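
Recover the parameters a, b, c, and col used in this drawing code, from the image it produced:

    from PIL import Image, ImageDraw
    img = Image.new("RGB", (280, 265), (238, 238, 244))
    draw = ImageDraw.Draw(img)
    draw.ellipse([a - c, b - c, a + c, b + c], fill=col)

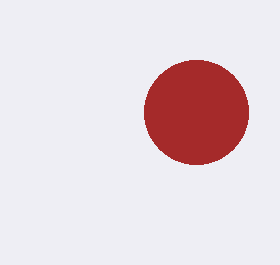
a = 196, b = 112, c = 52, col = 'brown'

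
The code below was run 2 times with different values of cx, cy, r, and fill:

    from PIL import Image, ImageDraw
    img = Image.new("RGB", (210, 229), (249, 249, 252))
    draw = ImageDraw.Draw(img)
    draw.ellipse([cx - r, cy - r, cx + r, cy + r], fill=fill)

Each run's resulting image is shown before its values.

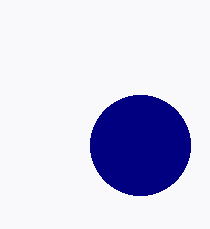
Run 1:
cx = 140
cy = 145
r = 50
fill = 'navy'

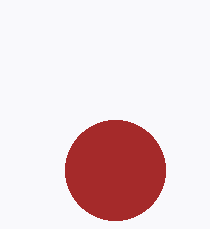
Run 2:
cx = 115, cy = 170, r = 50, fill = 'brown'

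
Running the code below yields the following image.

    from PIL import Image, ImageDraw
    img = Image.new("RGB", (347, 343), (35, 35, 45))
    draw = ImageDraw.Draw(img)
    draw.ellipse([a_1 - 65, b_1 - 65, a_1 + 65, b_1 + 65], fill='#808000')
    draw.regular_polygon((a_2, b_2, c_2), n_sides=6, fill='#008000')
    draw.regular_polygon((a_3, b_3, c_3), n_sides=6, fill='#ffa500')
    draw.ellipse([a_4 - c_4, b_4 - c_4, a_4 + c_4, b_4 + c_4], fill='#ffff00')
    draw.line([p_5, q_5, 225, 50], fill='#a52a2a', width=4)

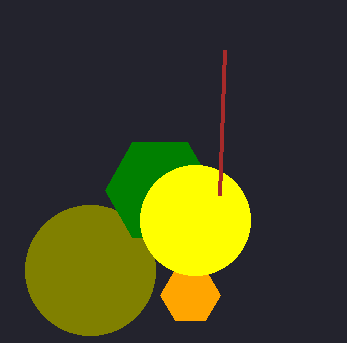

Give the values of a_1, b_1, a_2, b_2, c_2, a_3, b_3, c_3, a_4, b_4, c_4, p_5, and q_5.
a_1 = 90, b_1 = 270, a_2 = 160, b_2 = 190, c_2 = 55, a_3 = 190, b_3 = 295, c_3 = 30, a_4 = 195, b_4 = 220, c_4 = 55, p_5 = 220, q_5 = 195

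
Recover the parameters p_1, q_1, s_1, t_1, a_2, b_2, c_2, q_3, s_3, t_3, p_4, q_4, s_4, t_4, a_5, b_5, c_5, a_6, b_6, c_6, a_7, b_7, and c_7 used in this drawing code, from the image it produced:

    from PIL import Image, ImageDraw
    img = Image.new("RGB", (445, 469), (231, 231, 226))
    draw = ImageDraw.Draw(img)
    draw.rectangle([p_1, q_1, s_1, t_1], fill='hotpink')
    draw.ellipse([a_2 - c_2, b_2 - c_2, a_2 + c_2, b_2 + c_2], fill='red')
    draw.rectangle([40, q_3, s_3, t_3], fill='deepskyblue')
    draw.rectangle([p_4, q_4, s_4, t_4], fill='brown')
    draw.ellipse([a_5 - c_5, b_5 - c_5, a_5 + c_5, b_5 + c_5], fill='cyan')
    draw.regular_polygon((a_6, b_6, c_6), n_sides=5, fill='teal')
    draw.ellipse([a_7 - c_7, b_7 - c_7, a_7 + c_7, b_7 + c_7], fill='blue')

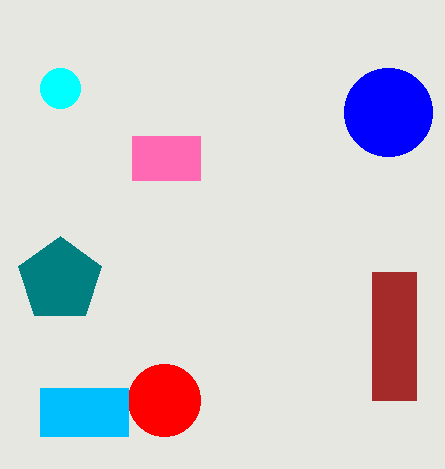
p_1 = 132
q_1 = 136
s_1 = 200
t_1 = 180
a_2 = 164
b_2 = 400
c_2 = 36
q_3 = 388
s_3 = 128
t_3 = 436
p_4 = 372
q_4 = 272
s_4 = 416
t_4 = 400
a_5 = 60
b_5 = 88
c_5 = 20
a_6 = 60
b_6 = 280
c_6 = 44
a_7 = 388
b_7 = 112
c_7 = 44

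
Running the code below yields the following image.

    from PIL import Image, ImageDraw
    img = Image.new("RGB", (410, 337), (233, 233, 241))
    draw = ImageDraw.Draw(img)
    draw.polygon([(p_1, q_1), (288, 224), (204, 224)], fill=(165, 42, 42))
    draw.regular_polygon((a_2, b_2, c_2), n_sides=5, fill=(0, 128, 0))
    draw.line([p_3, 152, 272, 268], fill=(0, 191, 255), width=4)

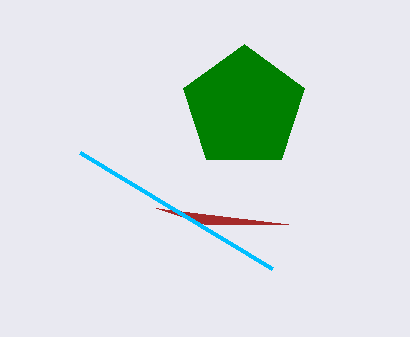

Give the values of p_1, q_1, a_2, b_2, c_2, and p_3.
p_1 = 156; q_1 = 208; a_2 = 244; b_2 = 108; c_2 = 64; p_3 = 80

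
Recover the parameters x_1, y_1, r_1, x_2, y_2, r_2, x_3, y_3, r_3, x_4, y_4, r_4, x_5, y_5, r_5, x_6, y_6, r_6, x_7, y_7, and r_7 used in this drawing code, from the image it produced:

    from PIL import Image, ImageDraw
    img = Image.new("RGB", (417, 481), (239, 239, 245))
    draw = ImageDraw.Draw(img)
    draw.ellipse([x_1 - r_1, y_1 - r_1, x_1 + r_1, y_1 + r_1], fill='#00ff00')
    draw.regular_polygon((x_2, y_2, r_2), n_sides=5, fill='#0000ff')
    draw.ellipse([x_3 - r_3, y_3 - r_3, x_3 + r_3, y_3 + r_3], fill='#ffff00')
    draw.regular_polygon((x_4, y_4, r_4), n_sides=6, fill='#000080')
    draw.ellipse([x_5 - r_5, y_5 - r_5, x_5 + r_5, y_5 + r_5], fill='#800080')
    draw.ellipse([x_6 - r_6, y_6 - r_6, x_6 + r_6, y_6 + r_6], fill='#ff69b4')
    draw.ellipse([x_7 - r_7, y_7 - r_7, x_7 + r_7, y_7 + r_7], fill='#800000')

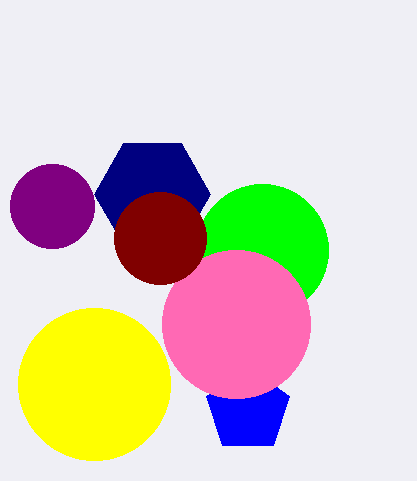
x_1 = 262, y_1 = 250, r_1 = 66, x_2 = 248, y_2 = 410, r_2 = 44, x_3 = 94, y_3 = 384, r_3 = 76, x_4 = 152, y_4 = 194, r_4 = 58, x_5 = 52, y_5 = 206, r_5 = 42, x_6 = 236, y_6 = 324, r_6 = 74, x_7 = 160, y_7 = 238, r_7 = 46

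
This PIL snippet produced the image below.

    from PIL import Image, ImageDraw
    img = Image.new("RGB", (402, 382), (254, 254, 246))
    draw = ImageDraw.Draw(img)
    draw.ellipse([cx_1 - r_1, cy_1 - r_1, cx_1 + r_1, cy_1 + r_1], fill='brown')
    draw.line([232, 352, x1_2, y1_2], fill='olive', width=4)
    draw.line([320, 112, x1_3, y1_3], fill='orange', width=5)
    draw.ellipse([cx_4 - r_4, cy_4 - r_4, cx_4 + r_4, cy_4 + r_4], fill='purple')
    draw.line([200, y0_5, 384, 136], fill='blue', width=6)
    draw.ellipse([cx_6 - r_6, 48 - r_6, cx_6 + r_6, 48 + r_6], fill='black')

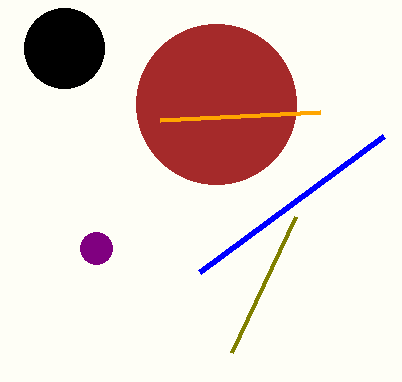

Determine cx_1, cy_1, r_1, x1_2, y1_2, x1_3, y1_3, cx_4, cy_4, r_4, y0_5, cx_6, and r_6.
cx_1 = 216, cy_1 = 104, r_1 = 80, x1_2 = 296, y1_2 = 216, x1_3 = 160, y1_3 = 120, cx_4 = 96, cy_4 = 248, r_4 = 16, y0_5 = 272, cx_6 = 64, r_6 = 40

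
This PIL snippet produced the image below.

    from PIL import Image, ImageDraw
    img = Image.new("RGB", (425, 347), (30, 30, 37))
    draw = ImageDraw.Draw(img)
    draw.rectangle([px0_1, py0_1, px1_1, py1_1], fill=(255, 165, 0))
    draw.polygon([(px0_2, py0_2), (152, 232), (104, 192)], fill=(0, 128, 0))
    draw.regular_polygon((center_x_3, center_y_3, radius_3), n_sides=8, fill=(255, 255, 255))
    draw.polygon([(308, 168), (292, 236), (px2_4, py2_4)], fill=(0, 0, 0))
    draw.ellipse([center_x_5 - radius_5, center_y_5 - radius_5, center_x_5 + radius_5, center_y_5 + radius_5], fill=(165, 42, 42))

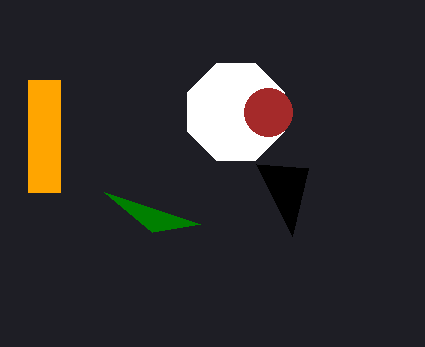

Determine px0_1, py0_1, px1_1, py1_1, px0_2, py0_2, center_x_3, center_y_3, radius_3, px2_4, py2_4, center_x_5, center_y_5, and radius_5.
px0_1 = 28
py0_1 = 80
px1_1 = 60
py1_1 = 192
px0_2 = 200
py0_2 = 224
center_x_3 = 236
center_y_3 = 112
radius_3 = 52
px2_4 = 256
py2_4 = 164
center_x_5 = 268
center_y_5 = 112
radius_5 = 24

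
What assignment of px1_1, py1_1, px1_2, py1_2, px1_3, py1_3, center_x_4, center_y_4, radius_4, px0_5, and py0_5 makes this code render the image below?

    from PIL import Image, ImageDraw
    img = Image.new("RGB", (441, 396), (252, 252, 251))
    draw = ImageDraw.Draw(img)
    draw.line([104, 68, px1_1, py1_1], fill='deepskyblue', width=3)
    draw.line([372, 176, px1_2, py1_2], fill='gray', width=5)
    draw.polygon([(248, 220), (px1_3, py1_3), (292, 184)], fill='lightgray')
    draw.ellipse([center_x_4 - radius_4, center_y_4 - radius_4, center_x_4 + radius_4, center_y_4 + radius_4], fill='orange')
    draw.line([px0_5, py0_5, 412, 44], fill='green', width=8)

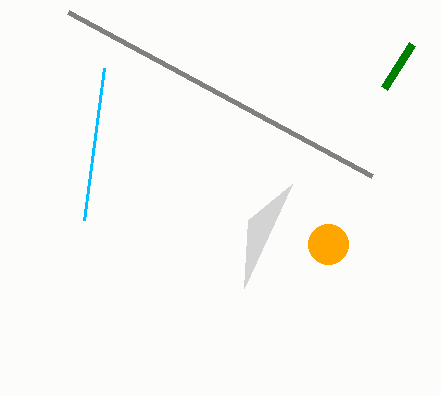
px1_1 = 84
py1_1 = 220
px1_2 = 68
py1_2 = 12
px1_3 = 244
py1_3 = 288
center_x_4 = 328
center_y_4 = 244
radius_4 = 20
px0_5 = 384
py0_5 = 88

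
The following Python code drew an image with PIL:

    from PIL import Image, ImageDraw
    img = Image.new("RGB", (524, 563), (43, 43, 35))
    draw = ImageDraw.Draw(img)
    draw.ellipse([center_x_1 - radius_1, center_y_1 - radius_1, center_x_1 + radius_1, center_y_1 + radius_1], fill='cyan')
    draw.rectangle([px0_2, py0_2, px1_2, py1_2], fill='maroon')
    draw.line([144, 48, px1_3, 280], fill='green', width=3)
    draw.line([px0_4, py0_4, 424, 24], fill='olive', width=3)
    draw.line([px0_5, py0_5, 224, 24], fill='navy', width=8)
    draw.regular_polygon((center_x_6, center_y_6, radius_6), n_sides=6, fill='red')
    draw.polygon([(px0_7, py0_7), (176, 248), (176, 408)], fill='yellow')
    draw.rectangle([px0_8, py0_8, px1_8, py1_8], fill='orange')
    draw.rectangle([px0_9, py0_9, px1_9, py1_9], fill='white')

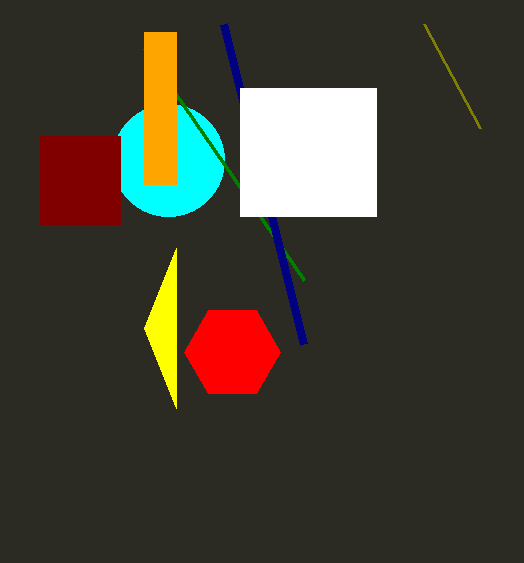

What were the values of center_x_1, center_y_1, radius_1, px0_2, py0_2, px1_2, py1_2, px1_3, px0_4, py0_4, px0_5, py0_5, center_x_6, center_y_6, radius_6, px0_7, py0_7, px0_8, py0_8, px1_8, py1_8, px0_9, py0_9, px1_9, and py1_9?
center_x_1 = 168; center_y_1 = 160; radius_1 = 56; px0_2 = 40; py0_2 = 136; px1_2 = 120; py1_2 = 224; px1_3 = 304; px0_4 = 480; py0_4 = 128; px0_5 = 304; py0_5 = 344; center_x_6 = 232; center_y_6 = 352; radius_6 = 48; px0_7 = 144; py0_7 = 328; px0_8 = 144; py0_8 = 32; px1_8 = 176; py1_8 = 184; px0_9 = 240; py0_9 = 88; px1_9 = 376; py1_9 = 216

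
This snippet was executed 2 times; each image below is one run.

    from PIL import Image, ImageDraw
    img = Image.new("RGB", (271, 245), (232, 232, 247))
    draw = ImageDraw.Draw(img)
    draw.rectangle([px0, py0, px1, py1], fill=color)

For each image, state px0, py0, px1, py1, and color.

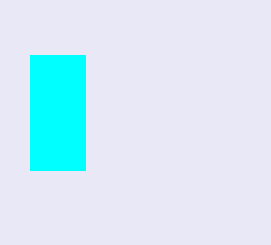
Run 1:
px0 = 30
py0 = 55
px1 = 85
py1 = 170
color = 'cyan'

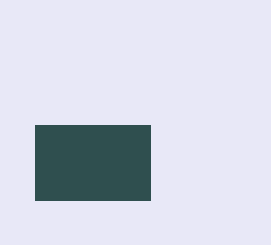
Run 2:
px0 = 35, py0 = 125, px1 = 150, py1 = 200, color = 'darkslategray'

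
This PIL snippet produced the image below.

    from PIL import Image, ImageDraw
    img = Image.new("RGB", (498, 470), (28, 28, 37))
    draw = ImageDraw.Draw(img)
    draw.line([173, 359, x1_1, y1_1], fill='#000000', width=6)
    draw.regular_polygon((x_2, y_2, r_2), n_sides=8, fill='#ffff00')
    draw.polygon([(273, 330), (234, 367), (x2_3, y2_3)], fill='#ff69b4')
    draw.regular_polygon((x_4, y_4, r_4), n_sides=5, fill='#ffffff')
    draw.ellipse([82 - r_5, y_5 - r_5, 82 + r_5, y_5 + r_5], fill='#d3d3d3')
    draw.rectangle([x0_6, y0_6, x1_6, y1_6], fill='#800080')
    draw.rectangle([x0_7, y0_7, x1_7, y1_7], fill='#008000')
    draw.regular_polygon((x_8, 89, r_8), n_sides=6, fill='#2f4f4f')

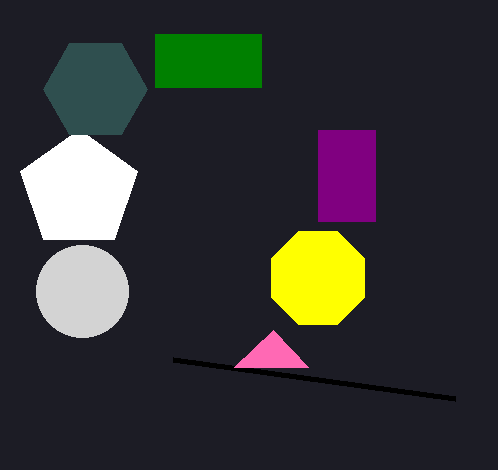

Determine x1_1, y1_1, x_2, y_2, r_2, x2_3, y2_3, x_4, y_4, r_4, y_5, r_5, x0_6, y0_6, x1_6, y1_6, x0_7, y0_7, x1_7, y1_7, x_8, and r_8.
x1_1 = 455
y1_1 = 398
x_2 = 318
y_2 = 278
r_2 = 50
x2_3 = 308
y2_3 = 367
x_4 = 79
y_4 = 190
r_4 = 61
y_5 = 291
r_5 = 46
x0_6 = 318
y0_6 = 130
x1_6 = 375
y1_6 = 221
x0_7 = 155
y0_7 = 34
x1_7 = 261
y1_7 = 87
x_8 = 95
r_8 = 52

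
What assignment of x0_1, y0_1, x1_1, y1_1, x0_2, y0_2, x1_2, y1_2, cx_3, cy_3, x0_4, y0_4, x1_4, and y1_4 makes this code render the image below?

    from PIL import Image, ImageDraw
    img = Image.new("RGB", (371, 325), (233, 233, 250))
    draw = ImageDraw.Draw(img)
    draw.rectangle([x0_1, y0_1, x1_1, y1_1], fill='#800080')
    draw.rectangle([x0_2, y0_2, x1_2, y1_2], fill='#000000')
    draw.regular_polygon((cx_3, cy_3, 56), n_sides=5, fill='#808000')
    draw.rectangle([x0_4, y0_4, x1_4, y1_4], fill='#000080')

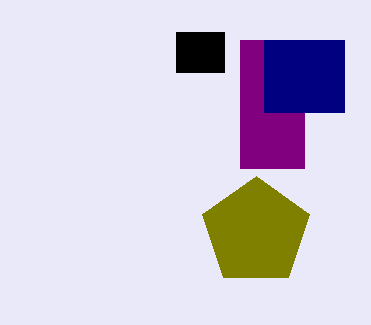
x0_1 = 240
y0_1 = 40
x1_1 = 304
y1_1 = 168
x0_2 = 176
y0_2 = 32
x1_2 = 224
y1_2 = 72
cx_3 = 256
cy_3 = 232
x0_4 = 264
y0_4 = 40
x1_4 = 344
y1_4 = 112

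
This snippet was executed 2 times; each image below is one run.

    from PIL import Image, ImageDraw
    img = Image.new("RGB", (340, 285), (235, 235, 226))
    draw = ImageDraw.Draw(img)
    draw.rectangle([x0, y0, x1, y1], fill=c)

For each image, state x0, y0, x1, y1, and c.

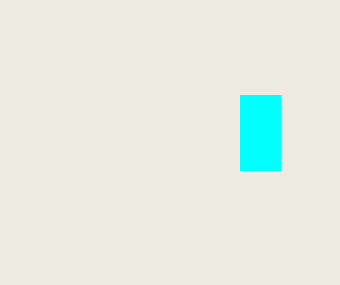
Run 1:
x0 = 240, y0 = 95, x1 = 280, y1 = 170, c = 'cyan'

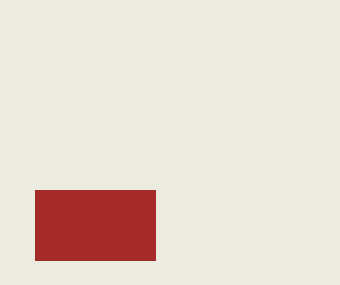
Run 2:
x0 = 35
y0 = 190
x1 = 155
y1 = 260
c = 'brown'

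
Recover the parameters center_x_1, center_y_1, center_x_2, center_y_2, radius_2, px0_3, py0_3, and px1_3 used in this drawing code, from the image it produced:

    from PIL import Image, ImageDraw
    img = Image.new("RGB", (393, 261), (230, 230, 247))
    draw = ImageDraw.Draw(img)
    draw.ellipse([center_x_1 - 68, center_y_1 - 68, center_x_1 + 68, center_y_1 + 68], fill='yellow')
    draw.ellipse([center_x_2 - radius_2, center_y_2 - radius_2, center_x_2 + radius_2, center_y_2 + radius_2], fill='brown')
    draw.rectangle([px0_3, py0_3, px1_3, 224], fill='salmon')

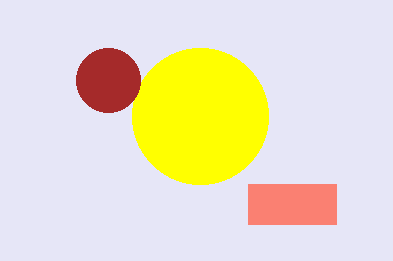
center_x_1 = 200
center_y_1 = 116
center_x_2 = 108
center_y_2 = 80
radius_2 = 32
px0_3 = 248
py0_3 = 184
px1_3 = 336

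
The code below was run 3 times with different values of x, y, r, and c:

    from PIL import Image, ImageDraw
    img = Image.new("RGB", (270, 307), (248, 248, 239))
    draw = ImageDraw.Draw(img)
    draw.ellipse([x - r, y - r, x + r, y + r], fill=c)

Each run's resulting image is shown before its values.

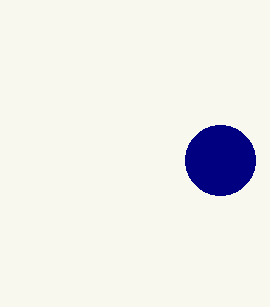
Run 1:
x = 220, y = 160, r = 35, c = 'navy'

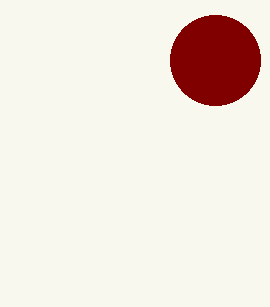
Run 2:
x = 215, y = 60, r = 45, c = 'maroon'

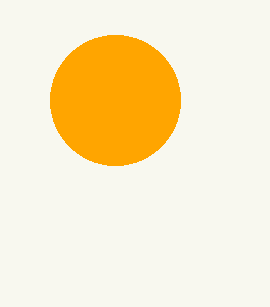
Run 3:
x = 115; y = 100; r = 65; c = 'orange'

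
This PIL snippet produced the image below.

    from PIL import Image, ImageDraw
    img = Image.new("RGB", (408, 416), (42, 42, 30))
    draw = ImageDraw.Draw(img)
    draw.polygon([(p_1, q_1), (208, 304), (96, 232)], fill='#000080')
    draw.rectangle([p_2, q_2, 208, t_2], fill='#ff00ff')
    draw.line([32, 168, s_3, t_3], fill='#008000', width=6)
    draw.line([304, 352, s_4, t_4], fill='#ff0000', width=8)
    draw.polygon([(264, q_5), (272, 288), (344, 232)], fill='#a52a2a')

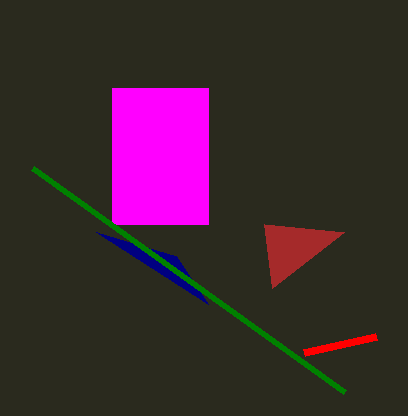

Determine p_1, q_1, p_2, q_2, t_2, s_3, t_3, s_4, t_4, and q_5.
p_1 = 176
q_1 = 256
p_2 = 112
q_2 = 88
t_2 = 224
s_3 = 344
t_3 = 392
s_4 = 376
t_4 = 336
q_5 = 224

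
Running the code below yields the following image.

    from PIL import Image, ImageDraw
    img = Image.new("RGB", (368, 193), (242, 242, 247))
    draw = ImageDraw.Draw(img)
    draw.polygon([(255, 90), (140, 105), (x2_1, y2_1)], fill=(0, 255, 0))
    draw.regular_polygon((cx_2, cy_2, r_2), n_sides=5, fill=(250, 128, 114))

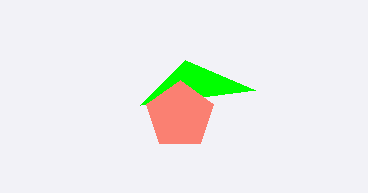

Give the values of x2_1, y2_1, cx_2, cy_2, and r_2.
x2_1 = 185
y2_1 = 60
cx_2 = 180
cy_2 = 115
r_2 = 35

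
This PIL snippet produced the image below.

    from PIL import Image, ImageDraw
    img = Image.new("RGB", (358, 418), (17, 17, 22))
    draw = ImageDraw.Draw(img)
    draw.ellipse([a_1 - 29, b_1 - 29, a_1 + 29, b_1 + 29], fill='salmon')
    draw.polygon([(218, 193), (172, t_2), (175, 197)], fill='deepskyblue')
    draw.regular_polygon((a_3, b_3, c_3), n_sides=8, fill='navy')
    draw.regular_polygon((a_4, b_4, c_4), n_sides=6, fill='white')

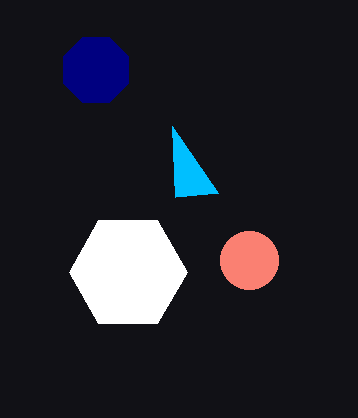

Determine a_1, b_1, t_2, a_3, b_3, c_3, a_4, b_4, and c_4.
a_1 = 249
b_1 = 260
t_2 = 126
a_3 = 96
b_3 = 70
c_3 = 35
a_4 = 128
b_4 = 272
c_4 = 59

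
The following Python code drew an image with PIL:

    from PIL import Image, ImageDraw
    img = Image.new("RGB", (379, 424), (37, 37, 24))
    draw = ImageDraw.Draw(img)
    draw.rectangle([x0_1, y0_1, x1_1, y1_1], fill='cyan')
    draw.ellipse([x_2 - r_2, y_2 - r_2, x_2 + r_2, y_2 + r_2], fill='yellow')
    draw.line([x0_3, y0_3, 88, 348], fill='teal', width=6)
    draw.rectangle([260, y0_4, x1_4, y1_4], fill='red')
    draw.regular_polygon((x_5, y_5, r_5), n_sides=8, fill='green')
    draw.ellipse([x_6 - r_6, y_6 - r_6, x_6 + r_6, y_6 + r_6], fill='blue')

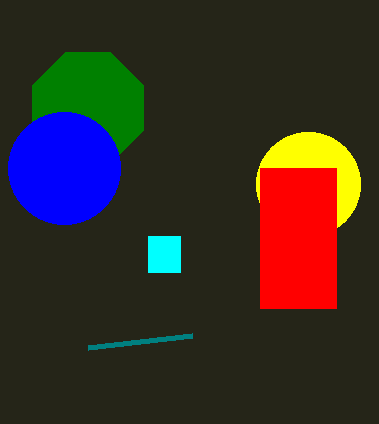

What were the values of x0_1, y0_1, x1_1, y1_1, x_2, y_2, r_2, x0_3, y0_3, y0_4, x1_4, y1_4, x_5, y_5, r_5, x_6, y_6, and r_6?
x0_1 = 148; y0_1 = 236; x1_1 = 180; y1_1 = 272; x_2 = 308; y_2 = 184; r_2 = 52; x0_3 = 192; y0_3 = 336; y0_4 = 168; x1_4 = 336; y1_4 = 308; x_5 = 88; y_5 = 108; r_5 = 60; x_6 = 64; y_6 = 168; r_6 = 56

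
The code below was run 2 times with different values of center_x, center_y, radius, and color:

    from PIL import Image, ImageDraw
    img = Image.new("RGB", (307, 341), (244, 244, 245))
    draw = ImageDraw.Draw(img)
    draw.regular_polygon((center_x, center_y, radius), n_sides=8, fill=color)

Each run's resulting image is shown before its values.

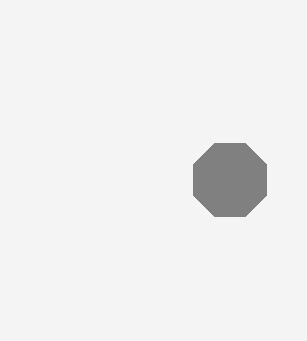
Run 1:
center_x = 230
center_y = 180
radius = 40
color = 'gray'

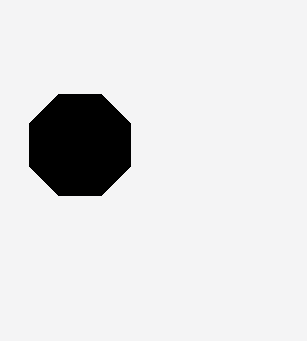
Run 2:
center_x = 80
center_y = 145
radius = 55
color = 'black'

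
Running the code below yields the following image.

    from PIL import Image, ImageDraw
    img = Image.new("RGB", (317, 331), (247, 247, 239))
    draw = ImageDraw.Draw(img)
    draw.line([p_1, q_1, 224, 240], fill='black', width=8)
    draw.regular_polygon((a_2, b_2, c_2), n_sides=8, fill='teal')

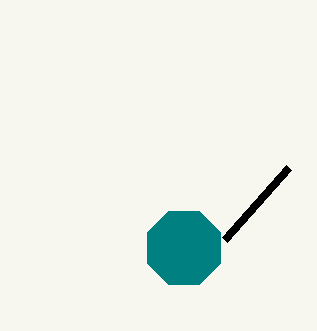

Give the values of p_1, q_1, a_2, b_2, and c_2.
p_1 = 288, q_1 = 168, a_2 = 184, b_2 = 248, c_2 = 40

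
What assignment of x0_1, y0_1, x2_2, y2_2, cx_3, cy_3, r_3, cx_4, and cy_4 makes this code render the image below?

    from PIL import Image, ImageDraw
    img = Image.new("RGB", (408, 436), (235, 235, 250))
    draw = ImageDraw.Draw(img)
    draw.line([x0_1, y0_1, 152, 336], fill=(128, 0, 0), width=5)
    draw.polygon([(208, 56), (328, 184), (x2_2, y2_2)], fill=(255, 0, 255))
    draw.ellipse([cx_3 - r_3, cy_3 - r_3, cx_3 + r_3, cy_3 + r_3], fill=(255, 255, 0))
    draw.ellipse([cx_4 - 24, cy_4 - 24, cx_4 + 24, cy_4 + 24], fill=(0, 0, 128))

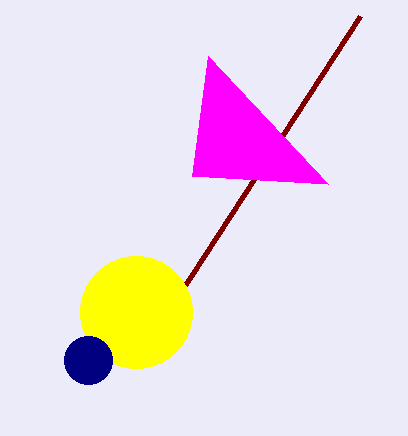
x0_1 = 360
y0_1 = 16
x2_2 = 192
y2_2 = 176
cx_3 = 136
cy_3 = 312
r_3 = 56
cx_4 = 88
cy_4 = 360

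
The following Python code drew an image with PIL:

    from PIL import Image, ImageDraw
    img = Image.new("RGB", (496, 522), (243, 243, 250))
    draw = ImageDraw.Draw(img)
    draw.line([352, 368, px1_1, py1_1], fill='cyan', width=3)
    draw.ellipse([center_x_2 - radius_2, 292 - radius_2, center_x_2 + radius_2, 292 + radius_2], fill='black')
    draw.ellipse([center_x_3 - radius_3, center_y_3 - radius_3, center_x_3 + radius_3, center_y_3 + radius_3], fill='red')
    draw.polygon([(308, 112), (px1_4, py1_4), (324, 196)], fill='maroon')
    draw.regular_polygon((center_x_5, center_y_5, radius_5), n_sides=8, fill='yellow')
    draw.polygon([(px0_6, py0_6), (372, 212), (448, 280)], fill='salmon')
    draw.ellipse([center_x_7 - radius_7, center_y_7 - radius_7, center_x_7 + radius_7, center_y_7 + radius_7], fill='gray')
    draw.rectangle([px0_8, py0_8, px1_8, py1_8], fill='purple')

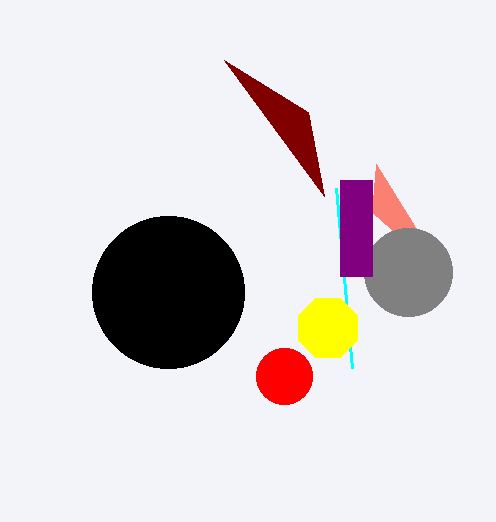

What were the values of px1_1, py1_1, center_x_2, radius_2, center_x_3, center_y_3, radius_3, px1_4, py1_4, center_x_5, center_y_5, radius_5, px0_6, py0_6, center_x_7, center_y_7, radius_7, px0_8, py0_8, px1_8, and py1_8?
px1_1 = 336
py1_1 = 188
center_x_2 = 168
radius_2 = 76
center_x_3 = 284
center_y_3 = 376
radius_3 = 28
px1_4 = 224
py1_4 = 60
center_x_5 = 328
center_y_5 = 328
radius_5 = 32
px0_6 = 376
py0_6 = 164
center_x_7 = 408
center_y_7 = 272
radius_7 = 44
px0_8 = 340
py0_8 = 180
px1_8 = 372
py1_8 = 276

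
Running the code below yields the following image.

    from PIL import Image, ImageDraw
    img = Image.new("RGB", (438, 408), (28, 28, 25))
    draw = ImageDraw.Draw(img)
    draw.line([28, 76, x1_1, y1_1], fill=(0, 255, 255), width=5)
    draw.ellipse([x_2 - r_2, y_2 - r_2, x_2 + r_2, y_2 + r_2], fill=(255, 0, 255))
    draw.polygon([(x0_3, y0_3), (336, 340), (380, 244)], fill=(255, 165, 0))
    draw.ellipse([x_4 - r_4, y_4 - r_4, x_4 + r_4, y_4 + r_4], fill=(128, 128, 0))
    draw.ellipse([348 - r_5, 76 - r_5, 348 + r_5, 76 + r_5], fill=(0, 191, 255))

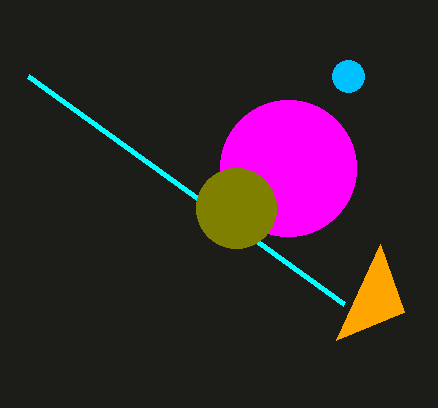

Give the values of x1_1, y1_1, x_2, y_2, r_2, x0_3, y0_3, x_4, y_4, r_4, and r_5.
x1_1 = 344, y1_1 = 304, x_2 = 288, y_2 = 168, r_2 = 68, x0_3 = 404, y0_3 = 312, x_4 = 236, y_4 = 208, r_4 = 40, r_5 = 16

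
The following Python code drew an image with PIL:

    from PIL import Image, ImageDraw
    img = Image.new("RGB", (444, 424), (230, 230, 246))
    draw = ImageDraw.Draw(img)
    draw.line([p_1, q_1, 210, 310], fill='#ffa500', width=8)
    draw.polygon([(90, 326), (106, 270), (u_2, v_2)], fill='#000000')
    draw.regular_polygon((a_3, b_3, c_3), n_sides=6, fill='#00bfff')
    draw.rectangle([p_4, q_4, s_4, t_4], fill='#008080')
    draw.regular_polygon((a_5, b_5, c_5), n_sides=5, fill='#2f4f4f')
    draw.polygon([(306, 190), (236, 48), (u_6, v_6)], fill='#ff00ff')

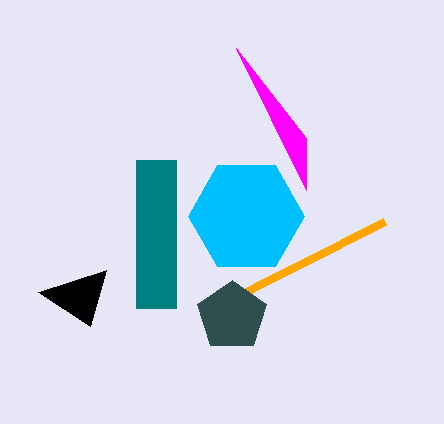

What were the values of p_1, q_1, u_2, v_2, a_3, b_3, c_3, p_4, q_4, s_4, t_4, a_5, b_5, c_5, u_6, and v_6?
p_1 = 384; q_1 = 222; u_2 = 38; v_2 = 292; a_3 = 246; b_3 = 216; c_3 = 58; p_4 = 136; q_4 = 160; s_4 = 176; t_4 = 308; a_5 = 232; b_5 = 316; c_5 = 36; u_6 = 306; v_6 = 138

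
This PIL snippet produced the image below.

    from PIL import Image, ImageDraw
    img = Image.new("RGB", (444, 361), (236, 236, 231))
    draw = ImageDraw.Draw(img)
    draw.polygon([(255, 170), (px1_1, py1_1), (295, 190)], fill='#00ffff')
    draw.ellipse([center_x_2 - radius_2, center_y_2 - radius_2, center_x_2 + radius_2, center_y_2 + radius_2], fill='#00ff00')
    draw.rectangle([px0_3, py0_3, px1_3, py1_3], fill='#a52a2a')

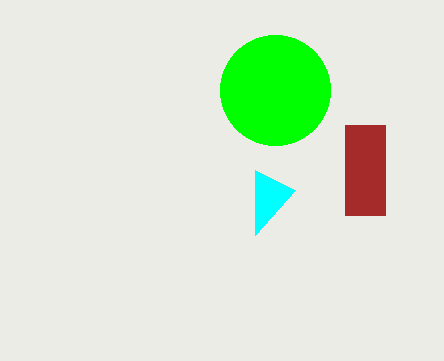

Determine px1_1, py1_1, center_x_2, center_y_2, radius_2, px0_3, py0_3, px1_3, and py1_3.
px1_1 = 255, py1_1 = 235, center_x_2 = 275, center_y_2 = 90, radius_2 = 55, px0_3 = 345, py0_3 = 125, px1_3 = 385, py1_3 = 215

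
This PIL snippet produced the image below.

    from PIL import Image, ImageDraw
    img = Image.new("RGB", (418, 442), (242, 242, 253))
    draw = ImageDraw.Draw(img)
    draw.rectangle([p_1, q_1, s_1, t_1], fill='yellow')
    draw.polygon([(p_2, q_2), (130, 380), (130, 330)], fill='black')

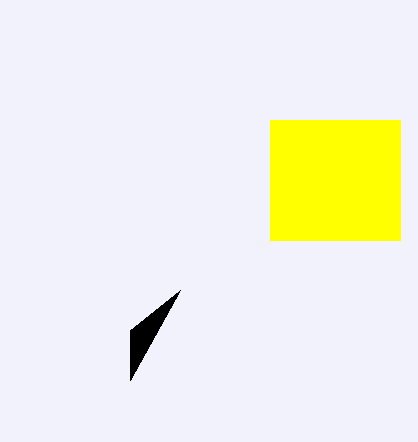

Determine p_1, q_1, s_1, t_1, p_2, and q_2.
p_1 = 270; q_1 = 120; s_1 = 400; t_1 = 240; p_2 = 180; q_2 = 290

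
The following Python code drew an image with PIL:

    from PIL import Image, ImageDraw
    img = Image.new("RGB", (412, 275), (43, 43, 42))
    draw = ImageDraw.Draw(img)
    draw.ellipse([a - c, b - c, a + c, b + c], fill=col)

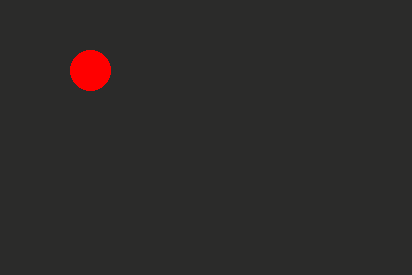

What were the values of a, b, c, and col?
a = 90, b = 70, c = 20, col = 'red'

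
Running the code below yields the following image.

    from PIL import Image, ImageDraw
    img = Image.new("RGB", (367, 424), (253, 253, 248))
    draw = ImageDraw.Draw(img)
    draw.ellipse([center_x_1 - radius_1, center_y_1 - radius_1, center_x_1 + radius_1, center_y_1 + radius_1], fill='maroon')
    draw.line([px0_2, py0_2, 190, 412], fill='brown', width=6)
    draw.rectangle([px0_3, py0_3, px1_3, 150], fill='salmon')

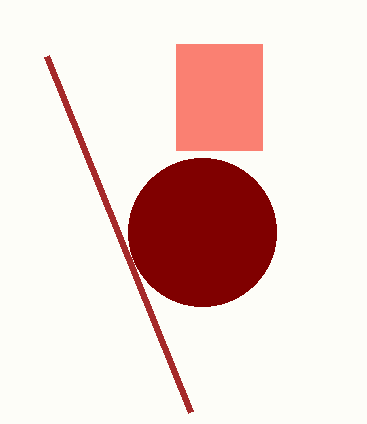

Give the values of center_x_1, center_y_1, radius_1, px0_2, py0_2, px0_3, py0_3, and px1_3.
center_x_1 = 202
center_y_1 = 232
radius_1 = 74
px0_2 = 46
py0_2 = 56
px0_3 = 176
py0_3 = 44
px1_3 = 262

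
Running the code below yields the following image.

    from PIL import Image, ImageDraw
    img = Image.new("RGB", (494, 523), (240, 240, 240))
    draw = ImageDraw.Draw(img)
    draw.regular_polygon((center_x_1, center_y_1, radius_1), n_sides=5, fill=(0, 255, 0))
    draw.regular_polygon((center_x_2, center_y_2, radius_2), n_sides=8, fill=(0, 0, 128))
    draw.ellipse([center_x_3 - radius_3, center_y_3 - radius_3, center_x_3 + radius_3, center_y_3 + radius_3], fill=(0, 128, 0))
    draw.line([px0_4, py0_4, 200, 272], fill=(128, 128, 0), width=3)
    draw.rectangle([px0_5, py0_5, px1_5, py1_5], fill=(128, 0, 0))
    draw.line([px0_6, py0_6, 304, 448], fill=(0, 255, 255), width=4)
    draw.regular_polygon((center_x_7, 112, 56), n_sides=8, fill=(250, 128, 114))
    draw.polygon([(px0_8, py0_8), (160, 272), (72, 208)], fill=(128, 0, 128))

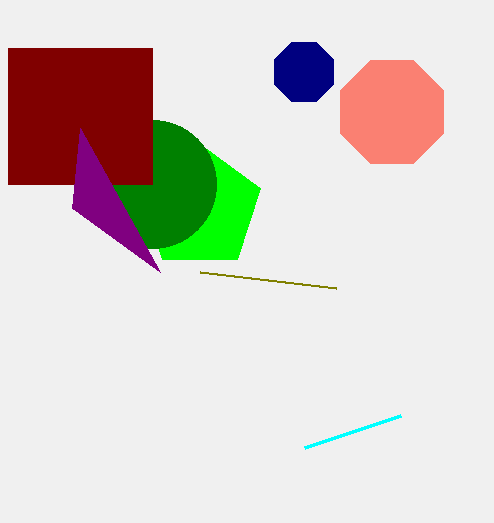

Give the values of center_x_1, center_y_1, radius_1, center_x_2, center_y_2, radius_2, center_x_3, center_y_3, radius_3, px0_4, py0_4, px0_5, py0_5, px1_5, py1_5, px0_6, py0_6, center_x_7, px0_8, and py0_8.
center_x_1 = 200; center_y_1 = 208; radius_1 = 64; center_x_2 = 304; center_y_2 = 72; radius_2 = 32; center_x_3 = 152; center_y_3 = 184; radius_3 = 64; px0_4 = 336; py0_4 = 288; px0_5 = 8; py0_5 = 48; px1_5 = 152; py1_5 = 184; px0_6 = 400; py0_6 = 416; center_x_7 = 392; px0_8 = 80; py0_8 = 128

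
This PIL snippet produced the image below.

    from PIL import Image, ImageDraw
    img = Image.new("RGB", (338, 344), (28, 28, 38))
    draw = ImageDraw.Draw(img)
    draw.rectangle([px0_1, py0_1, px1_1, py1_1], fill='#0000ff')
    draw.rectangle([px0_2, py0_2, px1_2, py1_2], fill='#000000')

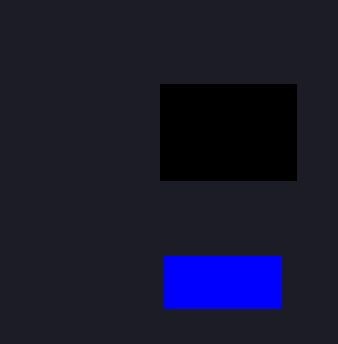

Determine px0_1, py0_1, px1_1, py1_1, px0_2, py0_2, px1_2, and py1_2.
px0_1 = 164
py0_1 = 256
px1_1 = 280
py1_1 = 308
px0_2 = 160
py0_2 = 84
px1_2 = 296
py1_2 = 180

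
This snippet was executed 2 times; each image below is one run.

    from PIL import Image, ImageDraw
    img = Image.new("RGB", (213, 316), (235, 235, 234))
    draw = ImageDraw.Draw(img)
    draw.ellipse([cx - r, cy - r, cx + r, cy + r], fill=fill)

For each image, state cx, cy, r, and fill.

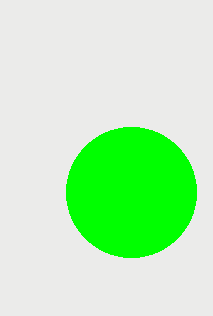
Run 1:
cx = 131; cy = 192; r = 65; fill = 'lime'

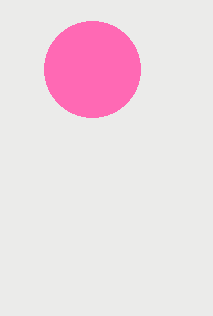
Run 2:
cx = 92
cy = 69
r = 48
fill = 'hotpink'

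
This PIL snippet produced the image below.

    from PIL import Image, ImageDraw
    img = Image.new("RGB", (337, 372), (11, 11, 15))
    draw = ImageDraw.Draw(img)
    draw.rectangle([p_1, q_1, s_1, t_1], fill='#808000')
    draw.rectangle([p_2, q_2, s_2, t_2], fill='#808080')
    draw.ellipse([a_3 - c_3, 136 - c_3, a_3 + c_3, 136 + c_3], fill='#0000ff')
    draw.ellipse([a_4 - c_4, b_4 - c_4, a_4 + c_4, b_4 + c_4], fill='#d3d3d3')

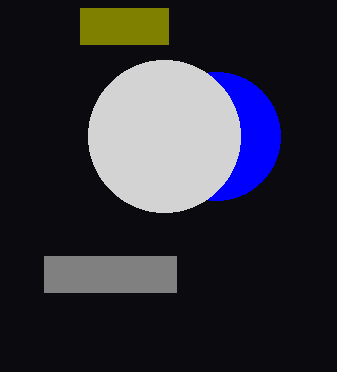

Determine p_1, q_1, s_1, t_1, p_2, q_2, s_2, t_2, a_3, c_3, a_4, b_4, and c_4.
p_1 = 80; q_1 = 8; s_1 = 168; t_1 = 44; p_2 = 44; q_2 = 256; s_2 = 176; t_2 = 292; a_3 = 216; c_3 = 64; a_4 = 164; b_4 = 136; c_4 = 76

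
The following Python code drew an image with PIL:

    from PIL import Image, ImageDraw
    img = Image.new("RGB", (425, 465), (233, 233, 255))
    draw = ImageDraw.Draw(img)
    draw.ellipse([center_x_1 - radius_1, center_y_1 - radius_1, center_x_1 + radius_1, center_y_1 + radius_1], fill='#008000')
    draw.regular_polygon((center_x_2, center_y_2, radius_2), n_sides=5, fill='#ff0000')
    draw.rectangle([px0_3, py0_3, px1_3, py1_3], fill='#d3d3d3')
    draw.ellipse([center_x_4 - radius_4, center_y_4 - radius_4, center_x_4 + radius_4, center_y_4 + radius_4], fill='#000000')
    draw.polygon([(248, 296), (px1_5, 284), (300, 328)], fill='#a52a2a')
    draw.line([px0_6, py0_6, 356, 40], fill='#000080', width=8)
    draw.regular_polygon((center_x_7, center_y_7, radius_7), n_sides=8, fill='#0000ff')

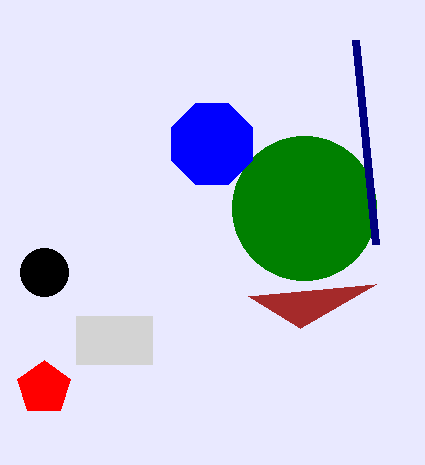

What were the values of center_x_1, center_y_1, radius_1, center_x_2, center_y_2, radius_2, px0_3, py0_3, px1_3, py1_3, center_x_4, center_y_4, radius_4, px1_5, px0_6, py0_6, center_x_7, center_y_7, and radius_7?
center_x_1 = 304, center_y_1 = 208, radius_1 = 72, center_x_2 = 44, center_y_2 = 388, radius_2 = 28, px0_3 = 76, py0_3 = 316, px1_3 = 152, py1_3 = 364, center_x_4 = 44, center_y_4 = 272, radius_4 = 24, px1_5 = 376, px0_6 = 376, py0_6 = 244, center_x_7 = 212, center_y_7 = 144, radius_7 = 44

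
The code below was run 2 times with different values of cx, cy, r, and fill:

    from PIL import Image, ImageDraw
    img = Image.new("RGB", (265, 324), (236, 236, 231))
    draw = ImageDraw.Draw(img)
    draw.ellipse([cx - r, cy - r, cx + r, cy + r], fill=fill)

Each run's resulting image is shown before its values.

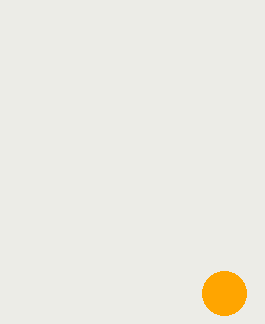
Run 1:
cx = 224; cy = 293; r = 22; fill = 'orange'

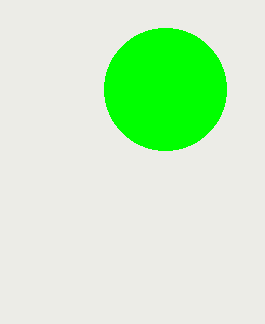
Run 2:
cx = 165, cy = 89, r = 61, fill = 'lime'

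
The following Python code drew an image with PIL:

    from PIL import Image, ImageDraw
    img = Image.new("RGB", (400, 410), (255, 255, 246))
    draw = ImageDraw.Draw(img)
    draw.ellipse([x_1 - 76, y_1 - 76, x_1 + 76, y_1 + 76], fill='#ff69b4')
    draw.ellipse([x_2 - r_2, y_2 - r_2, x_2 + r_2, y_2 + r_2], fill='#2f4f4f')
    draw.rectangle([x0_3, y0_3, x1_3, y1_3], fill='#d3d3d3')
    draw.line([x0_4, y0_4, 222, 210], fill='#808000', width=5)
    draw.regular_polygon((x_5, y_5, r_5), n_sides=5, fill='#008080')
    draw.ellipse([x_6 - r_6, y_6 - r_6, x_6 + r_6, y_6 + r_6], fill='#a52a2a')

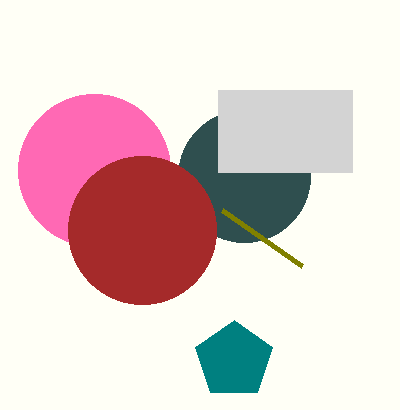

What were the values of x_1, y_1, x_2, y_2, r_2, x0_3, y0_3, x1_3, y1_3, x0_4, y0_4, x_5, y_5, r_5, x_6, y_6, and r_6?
x_1 = 94
y_1 = 170
x_2 = 244
y_2 = 176
r_2 = 66
x0_3 = 218
y0_3 = 90
x1_3 = 352
y1_3 = 172
x0_4 = 302
y0_4 = 266
x_5 = 234
y_5 = 360
r_5 = 40
x_6 = 142
y_6 = 230
r_6 = 74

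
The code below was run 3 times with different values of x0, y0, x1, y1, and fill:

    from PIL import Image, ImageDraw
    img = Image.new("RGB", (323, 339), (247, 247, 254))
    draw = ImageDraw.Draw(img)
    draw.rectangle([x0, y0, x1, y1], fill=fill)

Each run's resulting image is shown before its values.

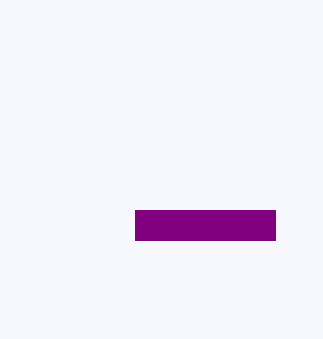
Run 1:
x0 = 135, y0 = 210, x1 = 275, y1 = 240, fill = 'purple'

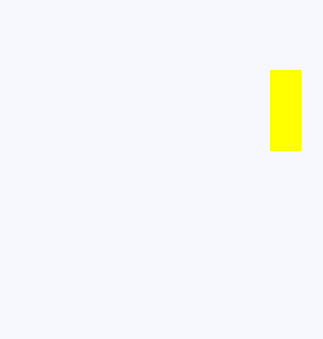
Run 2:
x0 = 270, y0 = 70, x1 = 300, y1 = 150, fill = 'yellow'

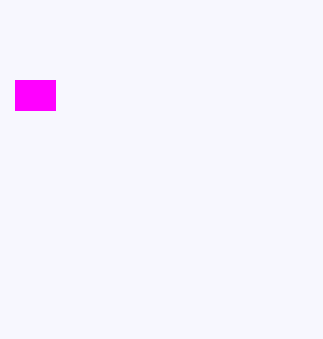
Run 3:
x0 = 15; y0 = 80; x1 = 55; y1 = 110; fill = 'magenta'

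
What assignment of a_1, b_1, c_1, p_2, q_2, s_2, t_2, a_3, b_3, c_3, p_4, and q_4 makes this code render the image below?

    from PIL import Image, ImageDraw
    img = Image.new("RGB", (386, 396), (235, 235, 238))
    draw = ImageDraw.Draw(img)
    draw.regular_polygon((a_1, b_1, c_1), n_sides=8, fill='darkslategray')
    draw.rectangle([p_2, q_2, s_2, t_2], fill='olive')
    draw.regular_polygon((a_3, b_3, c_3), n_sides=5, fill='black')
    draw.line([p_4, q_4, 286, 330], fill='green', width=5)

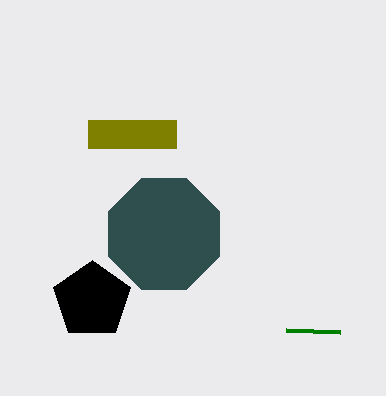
a_1 = 164
b_1 = 234
c_1 = 60
p_2 = 88
q_2 = 120
s_2 = 176
t_2 = 148
a_3 = 92
b_3 = 300
c_3 = 40
p_4 = 340
q_4 = 332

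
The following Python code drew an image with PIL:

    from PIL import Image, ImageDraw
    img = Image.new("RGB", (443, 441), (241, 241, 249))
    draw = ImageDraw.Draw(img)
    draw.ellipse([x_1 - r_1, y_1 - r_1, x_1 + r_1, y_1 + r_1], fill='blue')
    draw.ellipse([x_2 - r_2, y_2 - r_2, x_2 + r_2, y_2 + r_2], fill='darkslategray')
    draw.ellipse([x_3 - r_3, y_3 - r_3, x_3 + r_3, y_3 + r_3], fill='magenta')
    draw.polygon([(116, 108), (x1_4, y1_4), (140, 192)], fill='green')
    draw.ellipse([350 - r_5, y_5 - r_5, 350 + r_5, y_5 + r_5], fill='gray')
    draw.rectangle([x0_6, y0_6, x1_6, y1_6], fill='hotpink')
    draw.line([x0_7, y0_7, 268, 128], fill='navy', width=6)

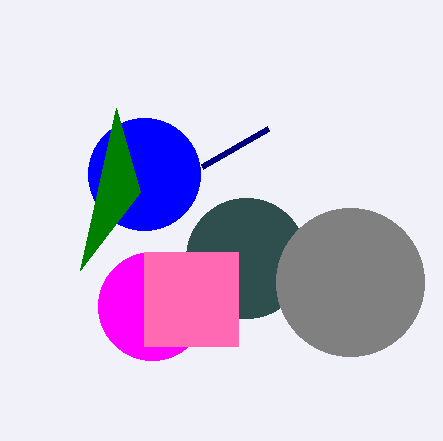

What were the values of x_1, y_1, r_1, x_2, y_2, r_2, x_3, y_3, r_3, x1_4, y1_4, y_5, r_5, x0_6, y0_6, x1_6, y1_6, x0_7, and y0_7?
x_1 = 144, y_1 = 174, r_1 = 56, x_2 = 246, y_2 = 258, r_2 = 60, x_3 = 152, y_3 = 306, r_3 = 54, x1_4 = 80, y1_4 = 270, y_5 = 282, r_5 = 74, x0_6 = 144, y0_6 = 252, x1_6 = 238, y1_6 = 346, x0_7 = 202, y0_7 = 166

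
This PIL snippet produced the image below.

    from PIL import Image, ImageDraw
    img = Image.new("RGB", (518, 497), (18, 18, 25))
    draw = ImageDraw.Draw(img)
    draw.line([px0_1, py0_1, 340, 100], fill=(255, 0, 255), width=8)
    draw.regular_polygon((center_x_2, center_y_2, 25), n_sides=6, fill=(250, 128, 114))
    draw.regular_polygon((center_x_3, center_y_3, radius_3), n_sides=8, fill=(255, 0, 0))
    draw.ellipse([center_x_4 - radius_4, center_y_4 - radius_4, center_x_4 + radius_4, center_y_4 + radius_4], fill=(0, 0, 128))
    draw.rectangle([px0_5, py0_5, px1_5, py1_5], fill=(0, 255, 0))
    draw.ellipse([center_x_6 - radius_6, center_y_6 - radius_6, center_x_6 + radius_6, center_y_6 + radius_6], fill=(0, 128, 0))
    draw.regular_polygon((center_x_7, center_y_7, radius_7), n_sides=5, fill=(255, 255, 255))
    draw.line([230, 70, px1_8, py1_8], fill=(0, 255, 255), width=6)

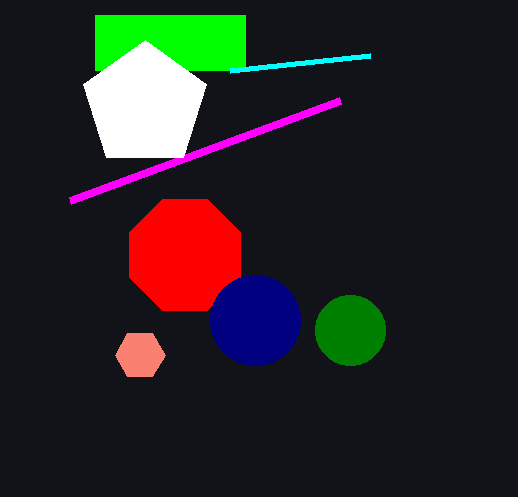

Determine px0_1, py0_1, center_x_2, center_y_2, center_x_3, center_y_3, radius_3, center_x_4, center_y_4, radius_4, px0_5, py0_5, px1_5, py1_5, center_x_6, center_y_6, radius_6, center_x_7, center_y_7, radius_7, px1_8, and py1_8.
px0_1 = 70; py0_1 = 200; center_x_2 = 140; center_y_2 = 355; center_x_3 = 185; center_y_3 = 255; radius_3 = 60; center_x_4 = 255; center_y_4 = 320; radius_4 = 45; px0_5 = 95; py0_5 = 15; px1_5 = 245; py1_5 = 70; center_x_6 = 350; center_y_6 = 330; radius_6 = 35; center_x_7 = 145; center_y_7 = 105; radius_7 = 65; px1_8 = 370; py1_8 = 55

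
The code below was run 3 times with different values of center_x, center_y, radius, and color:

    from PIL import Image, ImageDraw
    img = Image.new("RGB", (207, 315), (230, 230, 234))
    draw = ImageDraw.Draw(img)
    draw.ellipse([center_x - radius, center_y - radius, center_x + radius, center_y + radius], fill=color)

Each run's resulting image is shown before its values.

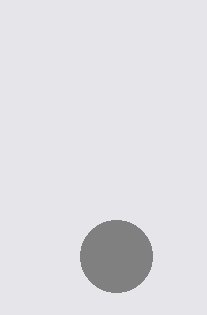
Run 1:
center_x = 116; center_y = 256; radius = 36; color = 'gray'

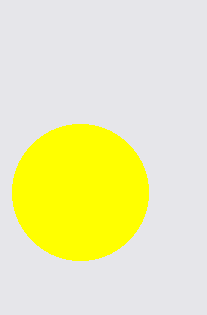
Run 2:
center_x = 80, center_y = 192, radius = 68, color = 'yellow'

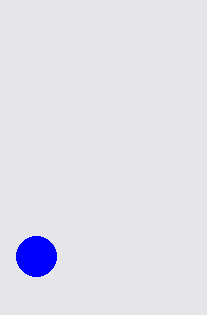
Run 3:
center_x = 36; center_y = 256; radius = 20; color = 'blue'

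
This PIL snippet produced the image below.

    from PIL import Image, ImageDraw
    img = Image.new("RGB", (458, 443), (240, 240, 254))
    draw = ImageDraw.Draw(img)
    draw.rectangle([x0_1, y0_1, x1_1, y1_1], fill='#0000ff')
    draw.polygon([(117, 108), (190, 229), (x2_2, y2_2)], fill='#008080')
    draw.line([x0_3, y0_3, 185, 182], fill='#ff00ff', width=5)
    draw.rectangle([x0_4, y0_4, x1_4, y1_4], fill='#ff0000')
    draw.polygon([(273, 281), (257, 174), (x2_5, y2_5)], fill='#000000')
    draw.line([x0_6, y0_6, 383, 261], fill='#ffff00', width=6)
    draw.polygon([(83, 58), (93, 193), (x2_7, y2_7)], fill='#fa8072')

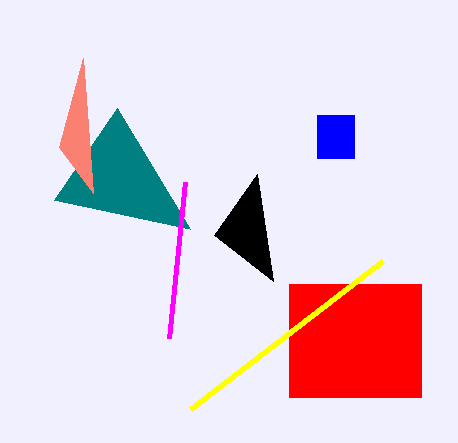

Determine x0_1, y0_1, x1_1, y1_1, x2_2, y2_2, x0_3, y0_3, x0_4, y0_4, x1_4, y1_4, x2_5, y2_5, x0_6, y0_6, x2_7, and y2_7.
x0_1 = 317; y0_1 = 115; x1_1 = 354; y1_1 = 158; x2_2 = 54; y2_2 = 200; x0_3 = 169; y0_3 = 338; x0_4 = 289; y0_4 = 284; x1_4 = 421; y1_4 = 397; x2_5 = 214; y2_5 = 235; x0_6 = 191; y0_6 = 409; x2_7 = 59; y2_7 = 147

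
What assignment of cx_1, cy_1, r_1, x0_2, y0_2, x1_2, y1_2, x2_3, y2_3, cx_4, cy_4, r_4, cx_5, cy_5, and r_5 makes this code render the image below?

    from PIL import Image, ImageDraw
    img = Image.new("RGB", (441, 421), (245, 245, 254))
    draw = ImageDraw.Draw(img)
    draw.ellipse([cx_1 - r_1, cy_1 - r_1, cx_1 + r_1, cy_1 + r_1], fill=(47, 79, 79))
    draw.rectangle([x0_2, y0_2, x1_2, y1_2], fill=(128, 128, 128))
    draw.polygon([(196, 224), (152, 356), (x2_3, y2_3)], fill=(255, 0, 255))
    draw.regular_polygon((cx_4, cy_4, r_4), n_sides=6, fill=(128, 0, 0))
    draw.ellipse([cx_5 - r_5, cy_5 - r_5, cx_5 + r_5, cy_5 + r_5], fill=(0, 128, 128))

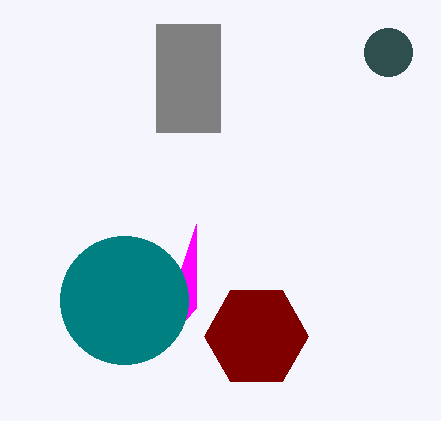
cx_1 = 388
cy_1 = 52
r_1 = 24
x0_2 = 156
y0_2 = 24
x1_2 = 220
y1_2 = 132
x2_3 = 196
y2_3 = 308
cx_4 = 256
cy_4 = 336
r_4 = 52
cx_5 = 124
cy_5 = 300
r_5 = 64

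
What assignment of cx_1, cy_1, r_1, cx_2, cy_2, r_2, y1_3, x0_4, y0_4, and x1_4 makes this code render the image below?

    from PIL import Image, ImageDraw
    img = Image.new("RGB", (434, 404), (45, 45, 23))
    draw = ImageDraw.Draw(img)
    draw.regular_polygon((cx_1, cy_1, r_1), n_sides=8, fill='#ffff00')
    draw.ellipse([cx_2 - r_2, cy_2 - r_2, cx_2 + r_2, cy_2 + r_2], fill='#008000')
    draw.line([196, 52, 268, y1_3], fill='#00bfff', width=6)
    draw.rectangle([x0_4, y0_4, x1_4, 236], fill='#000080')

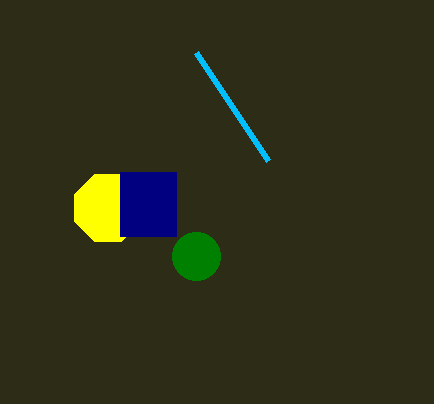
cx_1 = 108, cy_1 = 208, r_1 = 36, cx_2 = 196, cy_2 = 256, r_2 = 24, y1_3 = 160, x0_4 = 120, y0_4 = 172, x1_4 = 176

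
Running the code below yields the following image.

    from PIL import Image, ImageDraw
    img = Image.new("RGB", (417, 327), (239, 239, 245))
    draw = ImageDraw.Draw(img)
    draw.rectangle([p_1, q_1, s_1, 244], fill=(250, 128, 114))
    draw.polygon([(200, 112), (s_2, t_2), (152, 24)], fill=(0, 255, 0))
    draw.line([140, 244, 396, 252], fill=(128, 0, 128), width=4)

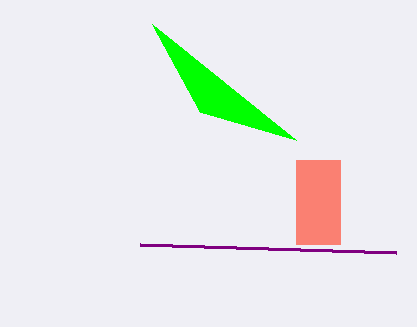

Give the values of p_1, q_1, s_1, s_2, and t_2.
p_1 = 296
q_1 = 160
s_1 = 340
s_2 = 296
t_2 = 140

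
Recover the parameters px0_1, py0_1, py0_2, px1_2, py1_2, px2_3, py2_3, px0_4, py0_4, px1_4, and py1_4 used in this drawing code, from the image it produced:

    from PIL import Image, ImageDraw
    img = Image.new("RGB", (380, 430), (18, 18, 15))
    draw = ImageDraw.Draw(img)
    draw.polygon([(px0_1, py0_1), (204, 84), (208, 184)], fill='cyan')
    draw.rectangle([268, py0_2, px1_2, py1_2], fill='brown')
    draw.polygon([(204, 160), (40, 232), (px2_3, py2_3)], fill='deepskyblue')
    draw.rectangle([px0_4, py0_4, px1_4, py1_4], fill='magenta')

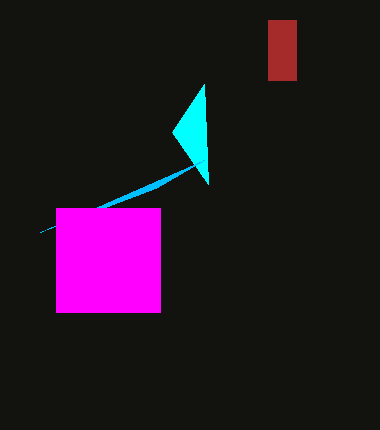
px0_1 = 172
py0_1 = 132
py0_2 = 20
px1_2 = 296
py1_2 = 80
px2_3 = 156
py2_3 = 188
px0_4 = 56
py0_4 = 208
px1_4 = 160
py1_4 = 312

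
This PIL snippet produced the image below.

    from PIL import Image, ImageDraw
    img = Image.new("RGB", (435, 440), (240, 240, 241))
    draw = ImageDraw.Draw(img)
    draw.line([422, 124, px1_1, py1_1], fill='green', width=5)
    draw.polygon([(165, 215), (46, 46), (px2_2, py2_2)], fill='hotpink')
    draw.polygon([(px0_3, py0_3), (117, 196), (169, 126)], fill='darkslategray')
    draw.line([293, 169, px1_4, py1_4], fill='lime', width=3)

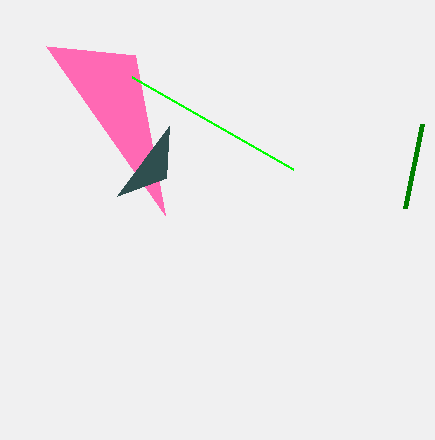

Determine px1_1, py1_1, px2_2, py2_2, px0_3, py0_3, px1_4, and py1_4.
px1_1 = 405
py1_1 = 208
px2_2 = 135
py2_2 = 55
px0_3 = 166
py0_3 = 178
px1_4 = 132
py1_4 = 77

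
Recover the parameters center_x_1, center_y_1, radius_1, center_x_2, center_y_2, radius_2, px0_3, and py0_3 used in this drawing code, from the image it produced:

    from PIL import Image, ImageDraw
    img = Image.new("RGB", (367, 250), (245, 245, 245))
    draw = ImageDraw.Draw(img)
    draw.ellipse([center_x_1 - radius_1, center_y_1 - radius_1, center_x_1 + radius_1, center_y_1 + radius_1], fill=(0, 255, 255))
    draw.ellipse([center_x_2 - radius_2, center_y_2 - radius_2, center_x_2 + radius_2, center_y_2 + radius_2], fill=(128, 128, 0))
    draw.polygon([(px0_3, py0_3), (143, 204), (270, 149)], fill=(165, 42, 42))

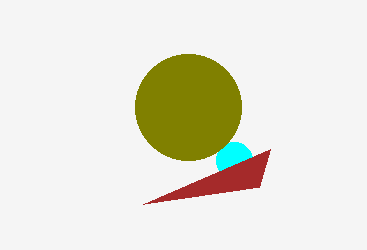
center_x_1 = 234, center_y_1 = 160, radius_1 = 18, center_x_2 = 188, center_y_2 = 107, radius_2 = 53, px0_3 = 259, py0_3 = 187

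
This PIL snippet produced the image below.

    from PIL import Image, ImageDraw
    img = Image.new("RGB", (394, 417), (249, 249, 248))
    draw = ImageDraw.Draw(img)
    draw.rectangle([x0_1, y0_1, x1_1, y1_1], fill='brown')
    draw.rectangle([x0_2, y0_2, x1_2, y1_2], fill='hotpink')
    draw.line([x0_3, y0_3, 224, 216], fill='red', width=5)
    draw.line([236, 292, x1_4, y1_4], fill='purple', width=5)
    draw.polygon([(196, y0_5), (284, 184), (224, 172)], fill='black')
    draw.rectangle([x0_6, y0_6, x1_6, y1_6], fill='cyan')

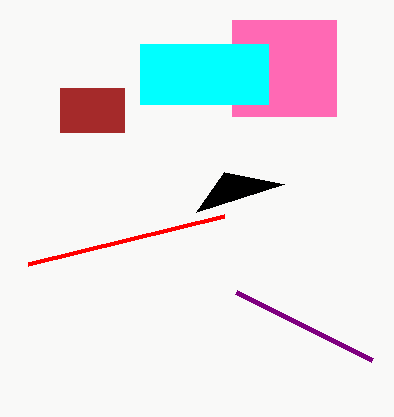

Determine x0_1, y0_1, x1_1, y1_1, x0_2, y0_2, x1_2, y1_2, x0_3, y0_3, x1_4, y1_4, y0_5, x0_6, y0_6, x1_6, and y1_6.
x0_1 = 60, y0_1 = 88, x1_1 = 124, y1_1 = 132, x0_2 = 232, y0_2 = 20, x1_2 = 336, y1_2 = 116, x0_3 = 28, y0_3 = 264, x1_4 = 372, y1_4 = 360, y0_5 = 212, x0_6 = 140, y0_6 = 44, x1_6 = 268, y1_6 = 104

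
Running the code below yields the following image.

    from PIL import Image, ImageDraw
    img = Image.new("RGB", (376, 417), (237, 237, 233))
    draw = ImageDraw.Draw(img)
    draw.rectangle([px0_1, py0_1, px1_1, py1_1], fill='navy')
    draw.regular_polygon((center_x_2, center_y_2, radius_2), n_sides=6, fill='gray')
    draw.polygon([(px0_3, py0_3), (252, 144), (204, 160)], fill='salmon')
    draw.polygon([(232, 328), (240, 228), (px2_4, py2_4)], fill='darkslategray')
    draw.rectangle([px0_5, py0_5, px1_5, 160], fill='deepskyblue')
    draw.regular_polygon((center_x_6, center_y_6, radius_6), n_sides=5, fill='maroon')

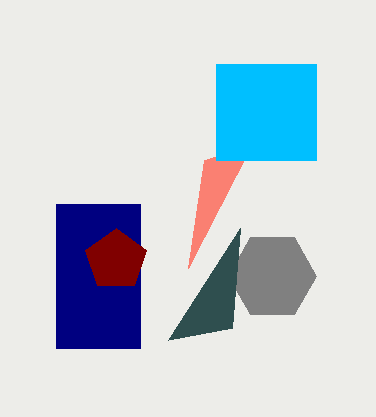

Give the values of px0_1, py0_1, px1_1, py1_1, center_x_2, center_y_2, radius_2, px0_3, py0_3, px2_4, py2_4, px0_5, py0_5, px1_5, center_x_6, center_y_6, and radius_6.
px0_1 = 56
py0_1 = 204
px1_1 = 140
py1_1 = 348
center_x_2 = 272
center_y_2 = 276
radius_2 = 44
px0_3 = 188
py0_3 = 268
px2_4 = 168
py2_4 = 340
px0_5 = 216
py0_5 = 64
px1_5 = 316
center_x_6 = 116
center_y_6 = 260
radius_6 = 32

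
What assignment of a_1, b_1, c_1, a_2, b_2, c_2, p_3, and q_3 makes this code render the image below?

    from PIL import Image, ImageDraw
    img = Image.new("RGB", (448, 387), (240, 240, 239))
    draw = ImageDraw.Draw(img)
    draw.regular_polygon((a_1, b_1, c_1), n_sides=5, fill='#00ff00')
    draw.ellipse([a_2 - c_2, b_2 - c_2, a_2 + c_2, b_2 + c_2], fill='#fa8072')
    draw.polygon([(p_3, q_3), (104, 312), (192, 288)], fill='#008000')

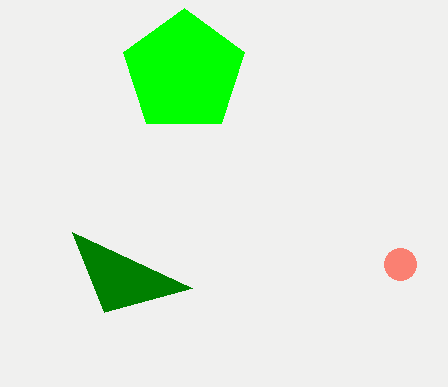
a_1 = 184
b_1 = 72
c_1 = 64
a_2 = 400
b_2 = 264
c_2 = 16
p_3 = 72
q_3 = 232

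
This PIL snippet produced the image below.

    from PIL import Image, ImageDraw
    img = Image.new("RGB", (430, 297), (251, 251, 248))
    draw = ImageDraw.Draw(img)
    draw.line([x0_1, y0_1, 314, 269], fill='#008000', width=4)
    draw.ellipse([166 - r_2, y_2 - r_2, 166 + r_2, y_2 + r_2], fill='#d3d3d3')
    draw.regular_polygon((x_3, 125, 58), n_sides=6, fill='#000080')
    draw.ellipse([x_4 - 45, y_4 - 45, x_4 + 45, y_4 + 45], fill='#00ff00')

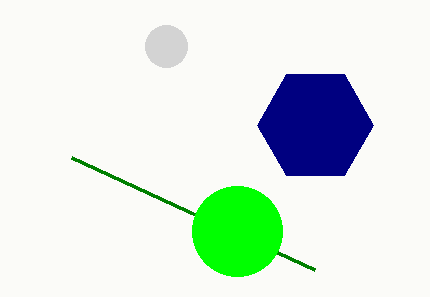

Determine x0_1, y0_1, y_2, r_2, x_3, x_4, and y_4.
x0_1 = 71; y0_1 = 157; y_2 = 46; r_2 = 21; x_3 = 315; x_4 = 237; y_4 = 231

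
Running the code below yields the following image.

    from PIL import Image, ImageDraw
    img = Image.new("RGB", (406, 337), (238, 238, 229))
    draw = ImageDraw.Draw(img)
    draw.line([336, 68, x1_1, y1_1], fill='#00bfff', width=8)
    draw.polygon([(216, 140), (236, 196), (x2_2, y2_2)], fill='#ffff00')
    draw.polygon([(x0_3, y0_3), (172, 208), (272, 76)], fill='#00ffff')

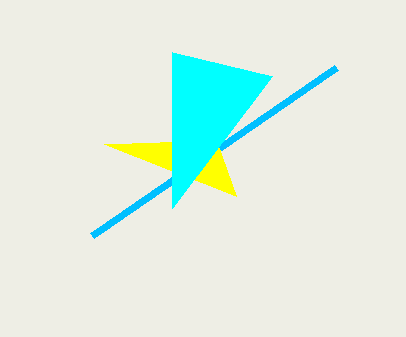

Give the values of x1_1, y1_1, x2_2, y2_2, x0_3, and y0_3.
x1_1 = 92; y1_1 = 236; x2_2 = 104; y2_2 = 144; x0_3 = 172; y0_3 = 52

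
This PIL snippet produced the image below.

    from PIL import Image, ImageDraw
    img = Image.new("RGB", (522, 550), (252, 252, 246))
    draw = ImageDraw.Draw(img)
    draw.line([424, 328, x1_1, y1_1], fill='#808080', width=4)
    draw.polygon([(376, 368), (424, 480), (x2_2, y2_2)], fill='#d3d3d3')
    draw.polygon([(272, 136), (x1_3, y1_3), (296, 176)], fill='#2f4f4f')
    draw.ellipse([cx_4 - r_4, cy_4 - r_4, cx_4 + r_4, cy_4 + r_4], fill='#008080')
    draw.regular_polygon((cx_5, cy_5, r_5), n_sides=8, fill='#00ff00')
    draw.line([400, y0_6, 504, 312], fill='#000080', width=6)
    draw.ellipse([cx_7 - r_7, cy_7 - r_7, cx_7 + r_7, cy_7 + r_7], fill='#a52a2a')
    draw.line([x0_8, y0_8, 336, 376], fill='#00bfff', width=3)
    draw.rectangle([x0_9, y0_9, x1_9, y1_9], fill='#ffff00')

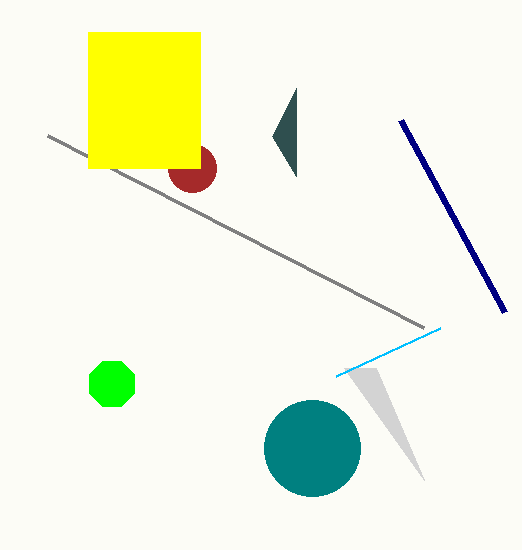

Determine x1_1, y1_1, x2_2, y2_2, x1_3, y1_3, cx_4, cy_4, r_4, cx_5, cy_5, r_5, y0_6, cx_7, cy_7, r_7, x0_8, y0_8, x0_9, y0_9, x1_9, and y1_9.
x1_1 = 48
y1_1 = 136
x2_2 = 344
y2_2 = 368
x1_3 = 296
y1_3 = 88
cx_4 = 312
cy_4 = 448
r_4 = 48
cx_5 = 112
cy_5 = 384
r_5 = 24
y0_6 = 120
cx_7 = 192
cy_7 = 168
r_7 = 24
x0_8 = 440
y0_8 = 328
x0_9 = 88
y0_9 = 32
x1_9 = 200
y1_9 = 168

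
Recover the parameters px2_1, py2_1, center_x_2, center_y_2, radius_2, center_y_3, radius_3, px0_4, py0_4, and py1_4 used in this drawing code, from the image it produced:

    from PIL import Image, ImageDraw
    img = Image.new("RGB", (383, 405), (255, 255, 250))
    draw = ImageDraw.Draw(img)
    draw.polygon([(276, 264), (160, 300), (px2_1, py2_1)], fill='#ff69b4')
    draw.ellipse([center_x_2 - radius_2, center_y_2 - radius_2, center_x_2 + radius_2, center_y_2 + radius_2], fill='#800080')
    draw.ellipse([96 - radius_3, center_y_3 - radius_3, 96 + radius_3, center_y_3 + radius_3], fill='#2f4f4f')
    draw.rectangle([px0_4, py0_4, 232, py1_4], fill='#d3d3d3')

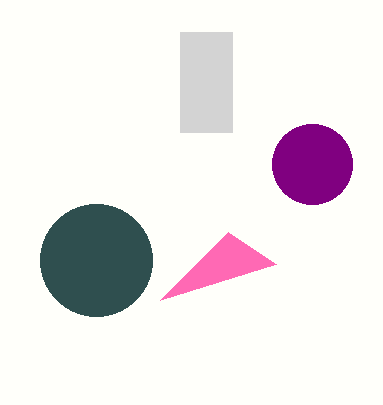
px2_1 = 228
py2_1 = 232
center_x_2 = 312
center_y_2 = 164
radius_2 = 40
center_y_3 = 260
radius_3 = 56
px0_4 = 180
py0_4 = 32
py1_4 = 132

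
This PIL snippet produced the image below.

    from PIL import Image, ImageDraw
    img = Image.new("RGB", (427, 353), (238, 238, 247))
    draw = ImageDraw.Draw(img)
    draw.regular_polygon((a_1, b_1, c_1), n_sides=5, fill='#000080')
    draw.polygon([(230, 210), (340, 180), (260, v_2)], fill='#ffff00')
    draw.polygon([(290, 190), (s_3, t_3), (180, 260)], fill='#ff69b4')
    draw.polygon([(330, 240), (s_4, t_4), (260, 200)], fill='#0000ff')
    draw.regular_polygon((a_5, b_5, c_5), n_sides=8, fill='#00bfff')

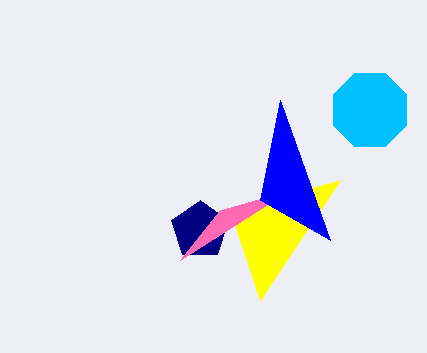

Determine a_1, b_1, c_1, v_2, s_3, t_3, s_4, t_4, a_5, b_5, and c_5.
a_1 = 200
b_1 = 230
c_1 = 30
v_2 = 300
s_3 = 220
t_3 = 210
s_4 = 280
t_4 = 100
a_5 = 370
b_5 = 110
c_5 = 40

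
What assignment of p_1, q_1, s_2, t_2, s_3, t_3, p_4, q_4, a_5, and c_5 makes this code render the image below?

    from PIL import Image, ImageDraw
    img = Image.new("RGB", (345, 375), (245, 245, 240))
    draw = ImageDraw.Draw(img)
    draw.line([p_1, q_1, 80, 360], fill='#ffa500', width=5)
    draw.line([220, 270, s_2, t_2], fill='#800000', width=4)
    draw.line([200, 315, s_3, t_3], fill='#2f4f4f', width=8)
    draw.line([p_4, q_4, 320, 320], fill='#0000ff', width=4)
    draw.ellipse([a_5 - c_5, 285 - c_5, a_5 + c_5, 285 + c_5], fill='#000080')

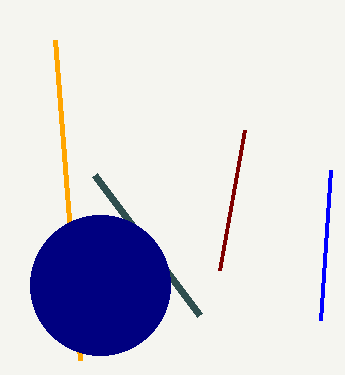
p_1 = 55, q_1 = 40, s_2 = 245, t_2 = 130, s_3 = 95, t_3 = 175, p_4 = 330, q_4 = 170, a_5 = 100, c_5 = 70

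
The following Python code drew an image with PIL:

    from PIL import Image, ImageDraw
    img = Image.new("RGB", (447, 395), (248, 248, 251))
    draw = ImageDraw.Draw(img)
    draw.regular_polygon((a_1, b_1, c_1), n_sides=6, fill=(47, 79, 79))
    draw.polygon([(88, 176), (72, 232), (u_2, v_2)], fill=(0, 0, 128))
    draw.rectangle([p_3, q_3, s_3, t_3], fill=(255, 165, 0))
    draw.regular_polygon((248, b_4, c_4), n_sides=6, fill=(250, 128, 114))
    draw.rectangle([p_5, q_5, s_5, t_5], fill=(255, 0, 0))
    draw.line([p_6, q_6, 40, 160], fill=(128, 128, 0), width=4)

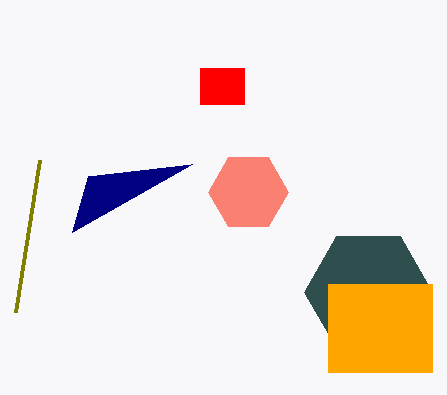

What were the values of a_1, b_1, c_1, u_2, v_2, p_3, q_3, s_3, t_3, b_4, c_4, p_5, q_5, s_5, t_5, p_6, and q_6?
a_1 = 368
b_1 = 292
c_1 = 64
u_2 = 192
v_2 = 164
p_3 = 328
q_3 = 284
s_3 = 432
t_3 = 372
b_4 = 192
c_4 = 40
p_5 = 200
q_5 = 68
s_5 = 244
t_5 = 104
p_6 = 16
q_6 = 312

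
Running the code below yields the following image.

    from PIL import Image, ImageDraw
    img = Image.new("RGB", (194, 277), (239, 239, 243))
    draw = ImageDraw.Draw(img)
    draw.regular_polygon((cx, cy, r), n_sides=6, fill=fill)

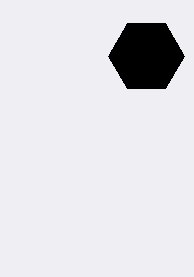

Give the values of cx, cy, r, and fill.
cx = 146, cy = 56, r = 38, fill = 'black'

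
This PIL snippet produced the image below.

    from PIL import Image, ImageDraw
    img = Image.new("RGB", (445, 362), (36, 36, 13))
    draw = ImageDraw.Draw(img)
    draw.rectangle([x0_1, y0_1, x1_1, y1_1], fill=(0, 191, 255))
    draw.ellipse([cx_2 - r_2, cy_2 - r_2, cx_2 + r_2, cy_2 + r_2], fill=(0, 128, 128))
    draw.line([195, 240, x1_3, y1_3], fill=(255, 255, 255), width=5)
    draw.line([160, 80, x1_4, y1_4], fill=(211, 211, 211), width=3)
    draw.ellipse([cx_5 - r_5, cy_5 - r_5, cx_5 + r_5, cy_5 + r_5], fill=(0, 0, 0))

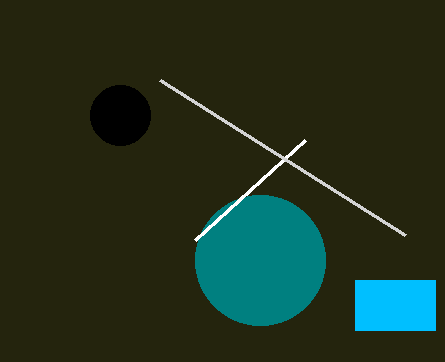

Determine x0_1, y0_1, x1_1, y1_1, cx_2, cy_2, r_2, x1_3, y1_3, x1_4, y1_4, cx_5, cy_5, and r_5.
x0_1 = 355, y0_1 = 280, x1_1 = 435, y1_1 = 330, cx_2 = 260, cy_2 = 260, r_2 = 65, x1_3 = 305, y1_3 = 140, x1_4 = 405, y1_4 = 235, cx_5 = 120, cy_5 = 115, r_5 = 30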